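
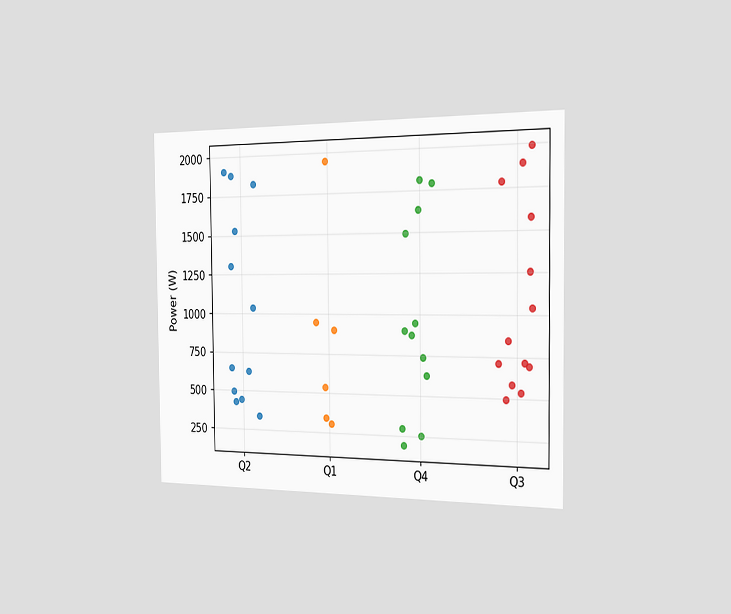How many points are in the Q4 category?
12

The chart is viewed slightly from the right. Counting the markers in the Q4 column gives 12.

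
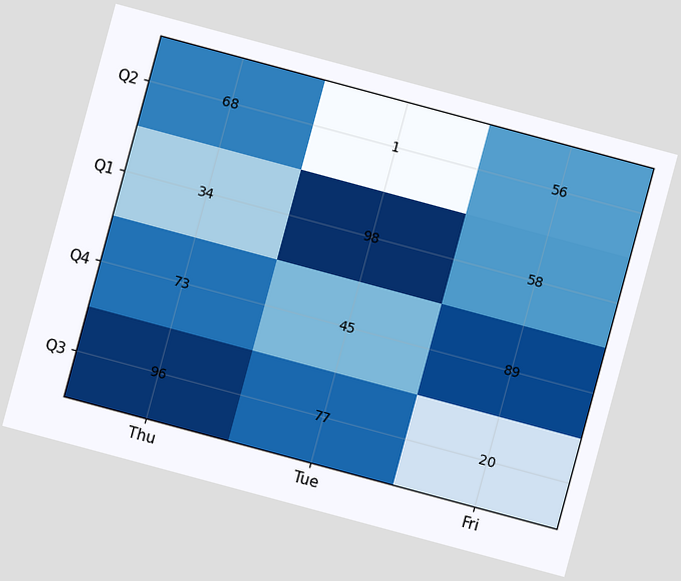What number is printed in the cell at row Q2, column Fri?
56

The chart is tilted about 15° clockwise. The (Q2, Fri) cell reads 56.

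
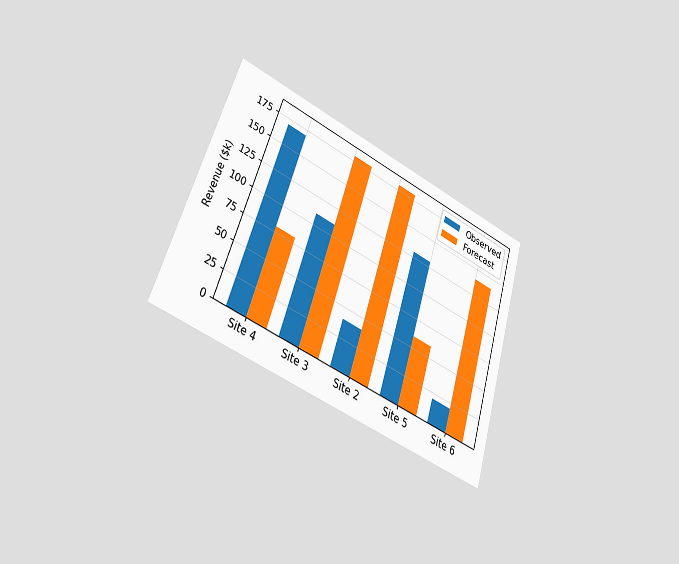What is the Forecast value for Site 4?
$80k

The chart is tilted about 18° clockwise and viewed slightly from the left. The Forecast bar at Site 4 reaches $80k on the y-axis.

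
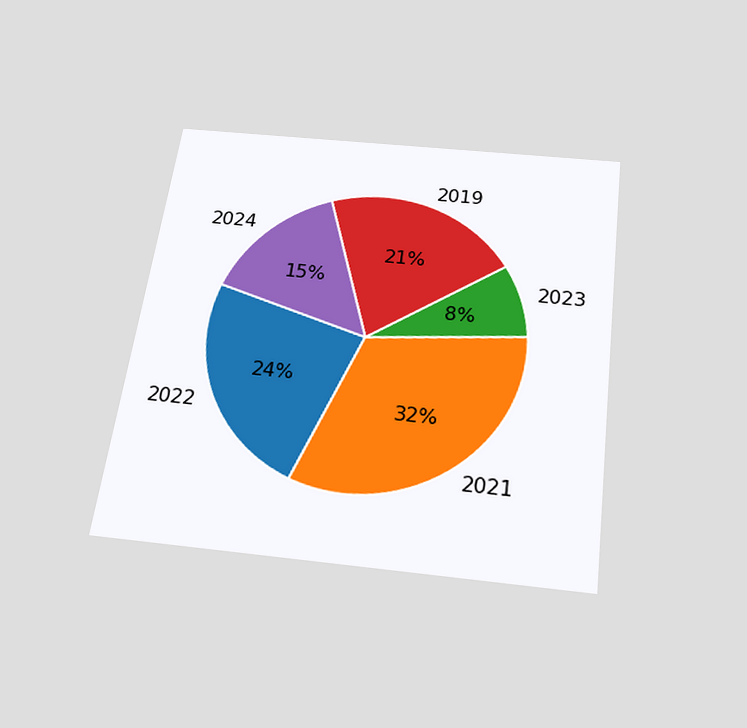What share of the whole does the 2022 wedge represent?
24%

The chart is tilted about 8° clockwise and viewed slightly from below. The 2022 slice takes up 24% of the pie.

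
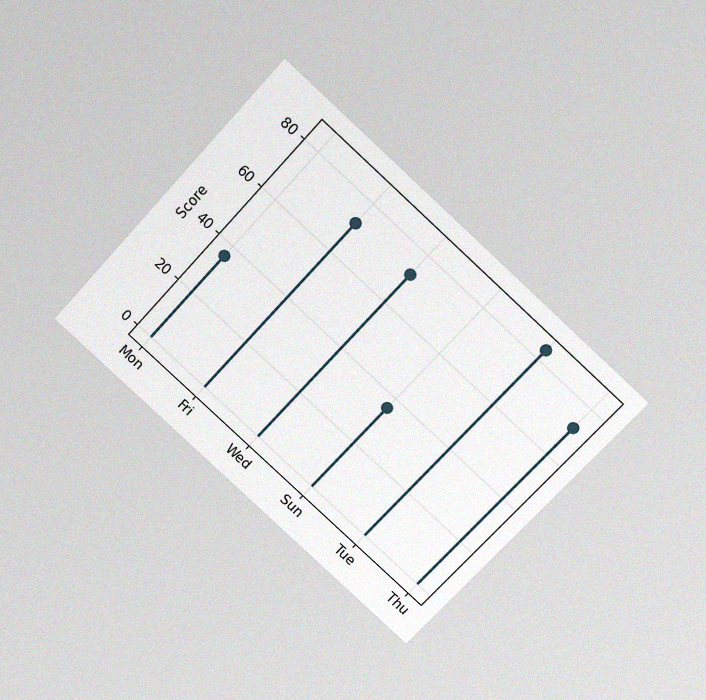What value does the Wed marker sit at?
The chart is tilted about 43° clockwise and viewed slightly from above, with some photo noise. The Wed marker sits at 72.

72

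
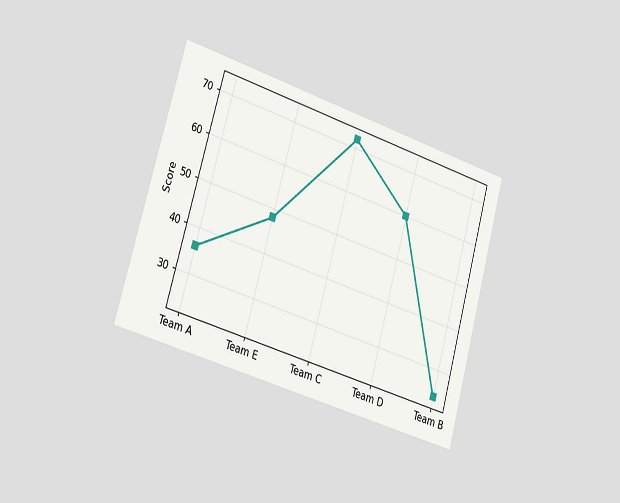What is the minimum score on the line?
The chart is tilted about 16° clockwise and viewed slightly from the left. The lowest point is at Team B, and reading across to the y-axis gives 24.

24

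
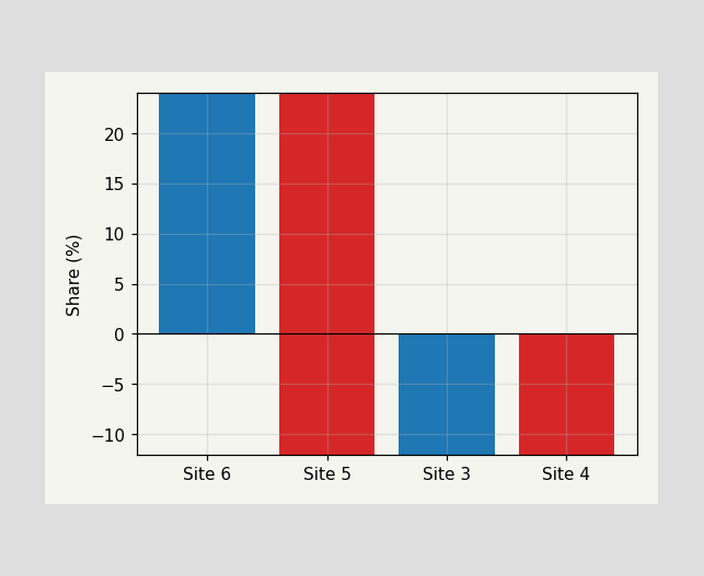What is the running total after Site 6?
After Site 6 the running total reaches 24%.

24%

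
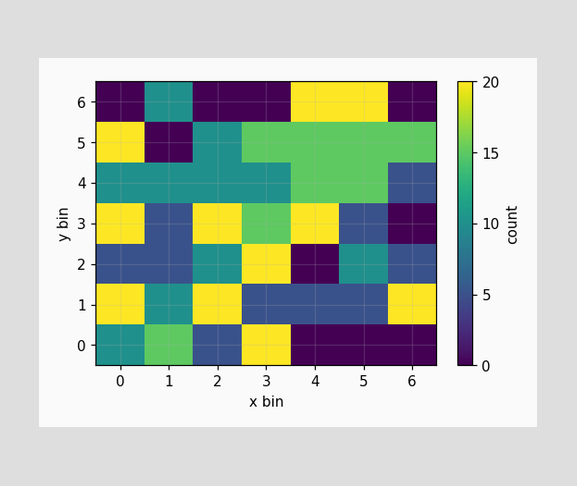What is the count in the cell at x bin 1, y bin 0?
Matching the cell (1, 0) against the colorbar gives 15.

15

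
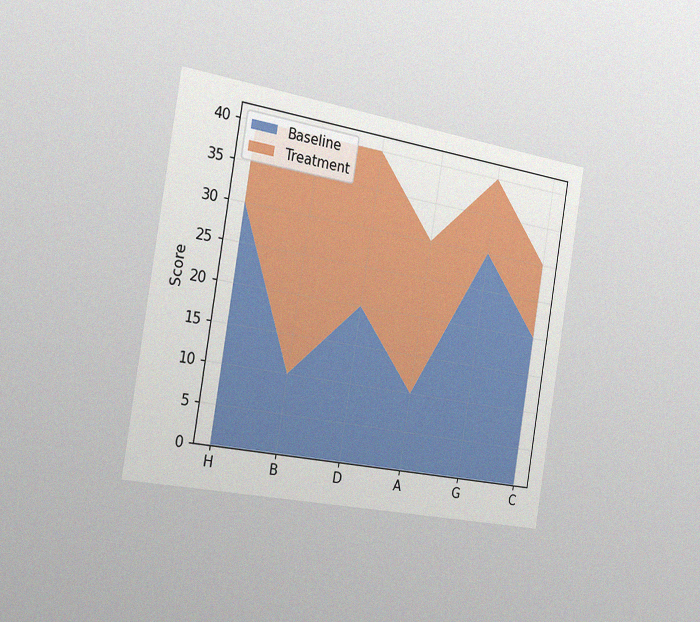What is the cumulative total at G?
40

The chart is tilted about 9° clockwise and viewed slightly from the left, with some photo noise. The stacked total at G reaches 40.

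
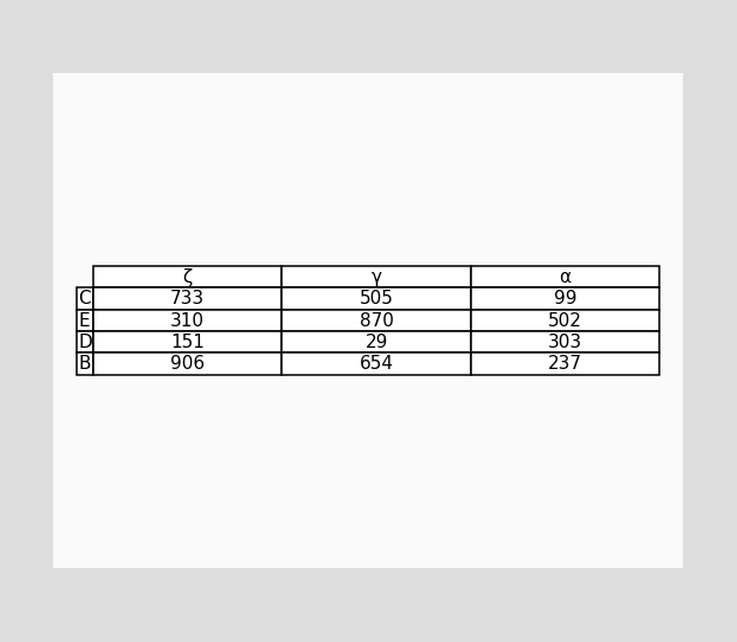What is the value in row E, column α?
The (E, α) cell reads 502.

502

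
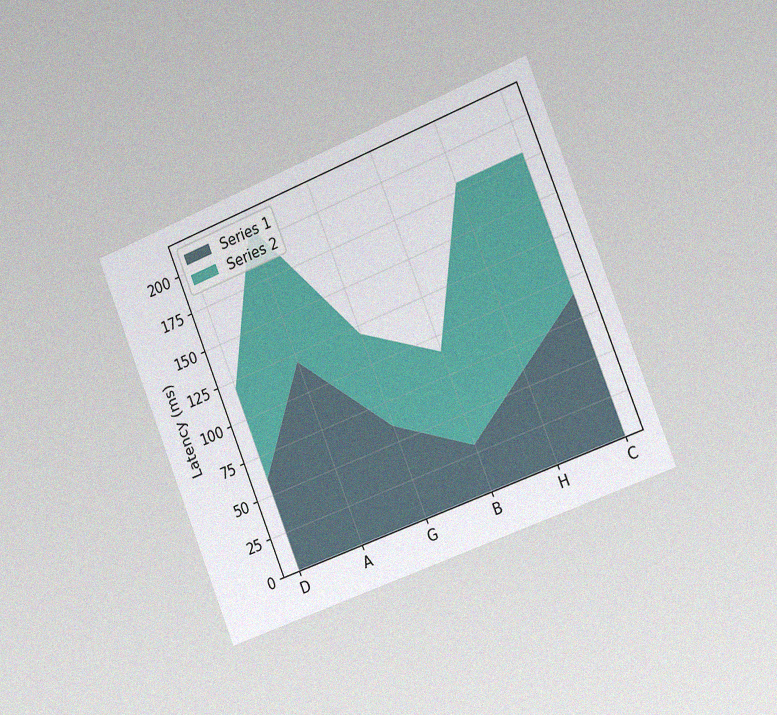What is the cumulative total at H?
The chart is tilted about 22° counter-clockwise and viewed slightly from the right, with some photo noise. The stacked total at H reaches 180ms.

180ms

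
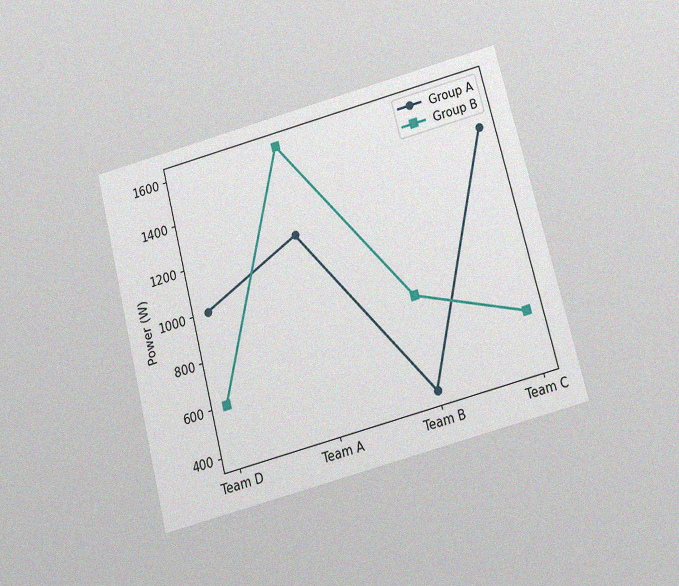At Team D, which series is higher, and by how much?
Group A, by 400W

The chart is tilted about 14° counter-clockwise and viewed slightly from below, with some photo noise. At Team D, Group A sits above the other line by 400W.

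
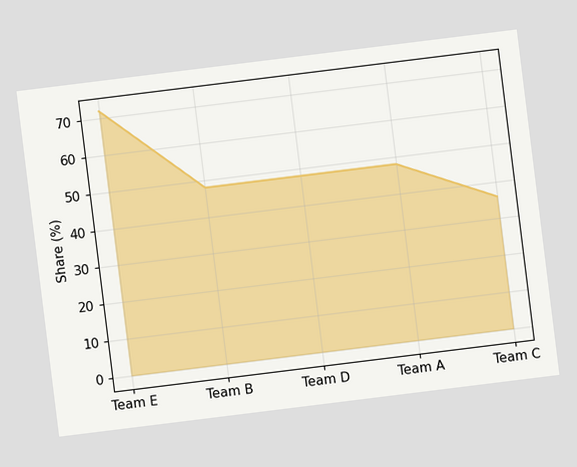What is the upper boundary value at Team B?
The chart is tilted about 7° counter-clockwise. At Team B the upper boundary is at 48%.

48%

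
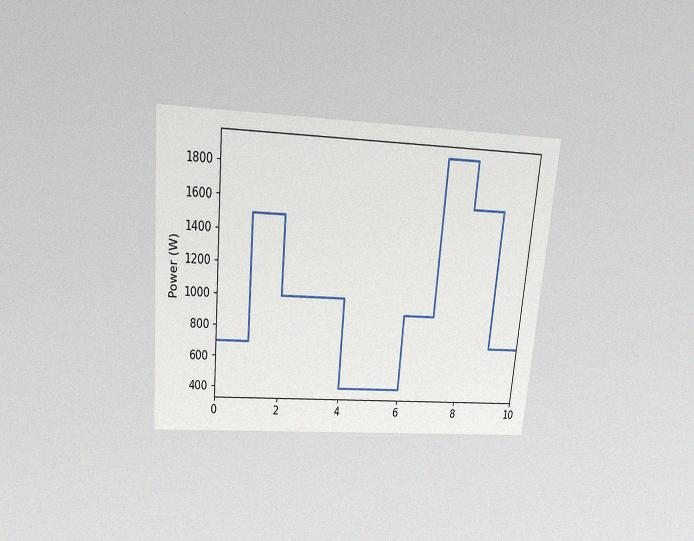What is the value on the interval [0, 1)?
The chart is tilted about 5° clockwise and viewed slightly from above, with some photo noise. On [0, 1) the step sits at 700W.

700W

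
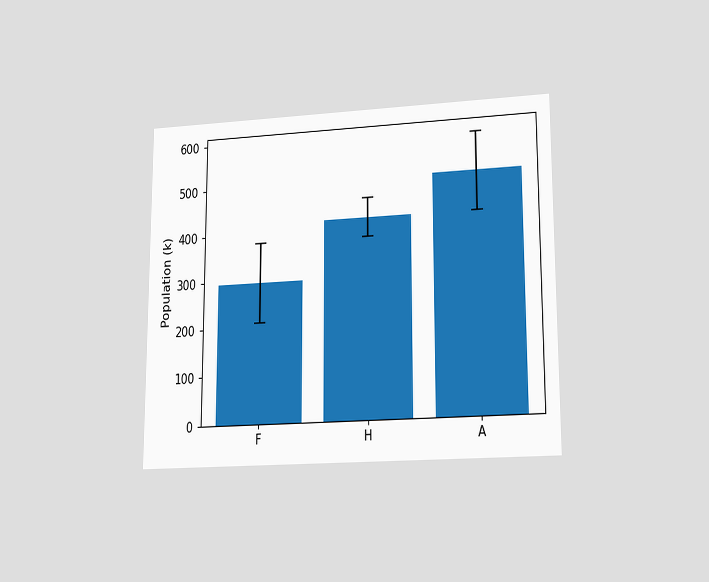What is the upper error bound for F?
378k

The chart is viewed at a slight angle. The F bar's upper whisker reaches 378k.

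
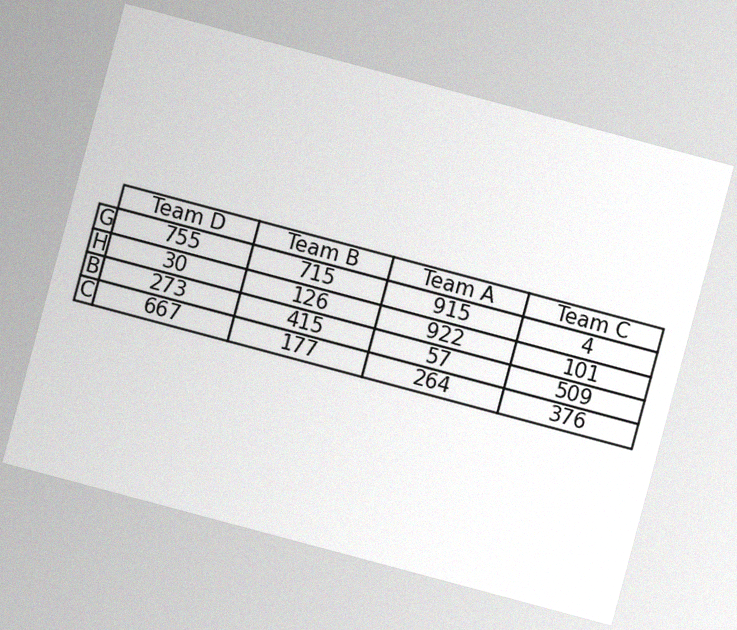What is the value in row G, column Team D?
755

The chart is tilted about 15° clockwise, with some photo noise. The (G, Team D) cell reads 755.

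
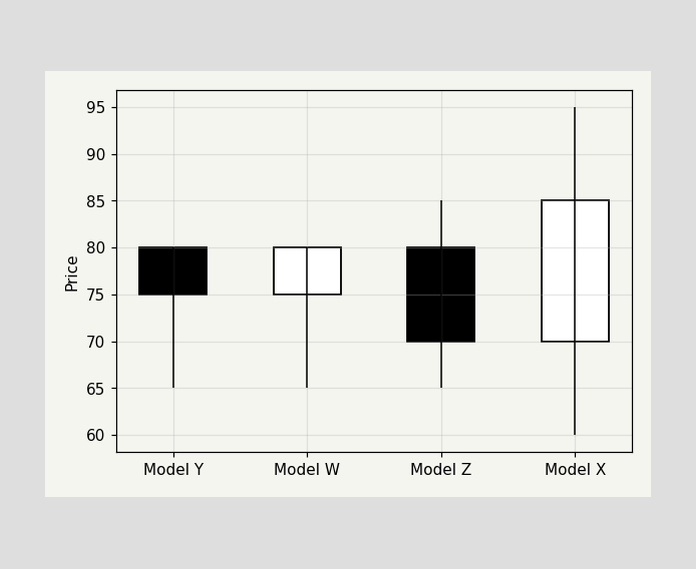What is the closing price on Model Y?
The Model Y candle closes at 75.

75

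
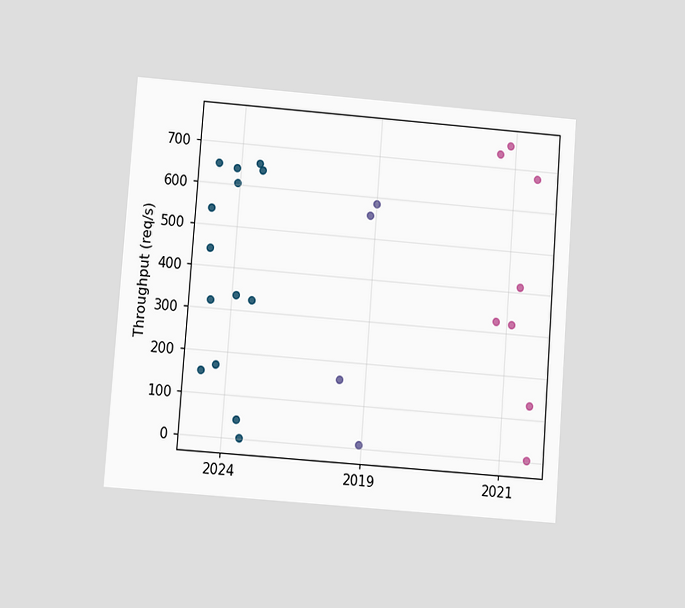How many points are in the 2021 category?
8

The chart is tilted about 4° clockwise and viewed at a slight angle. Counting the markers in the 2021 column gives 8.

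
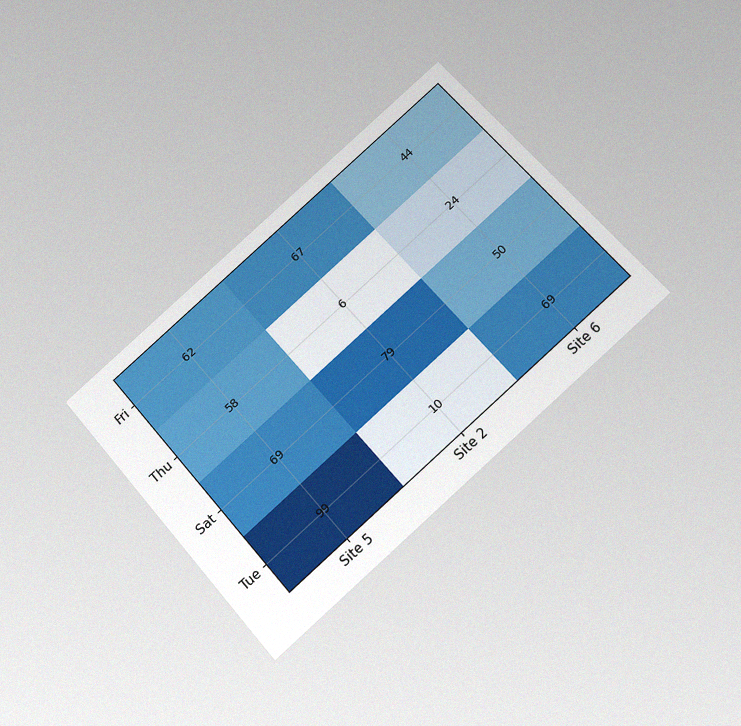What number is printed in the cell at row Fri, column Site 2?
The chart is tilted about 41° counter-clockwise and viewed slightly from below, with some photo noise. The (Fri, Site 2) cell reads 67.

67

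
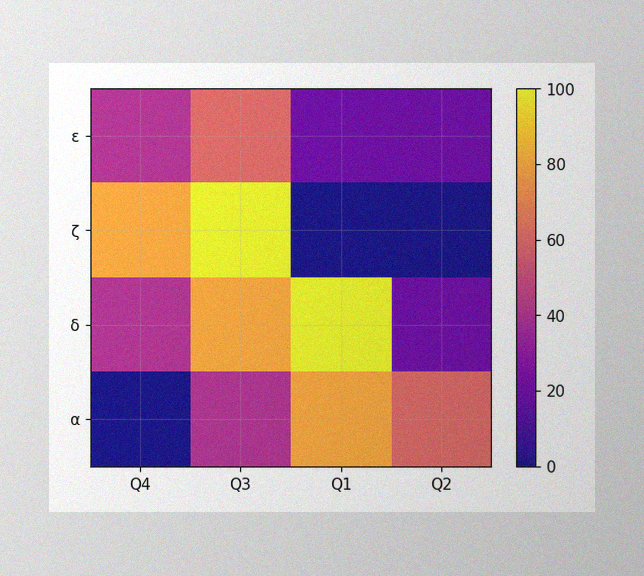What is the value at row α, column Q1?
The image has some photo noise and uneven lighting. Matching cell (α, Q1) against the colorbar gives 80.

80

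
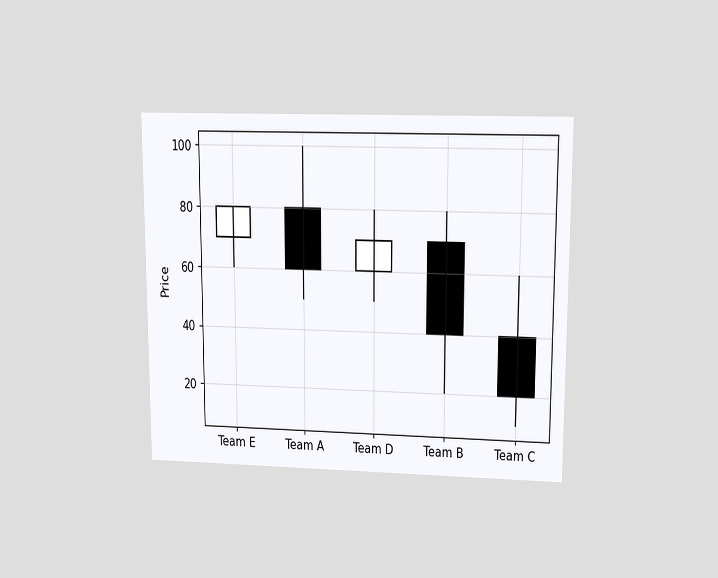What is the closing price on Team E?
The chart is viewed at a slight angle. The Team E candle closes at 80.

80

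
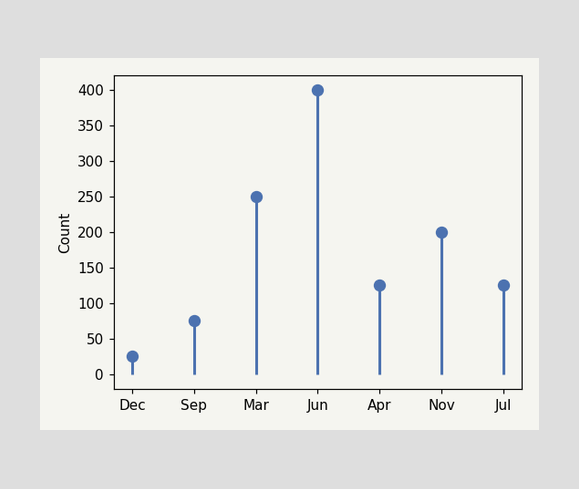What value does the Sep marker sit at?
75

The Sep marker sits at 75.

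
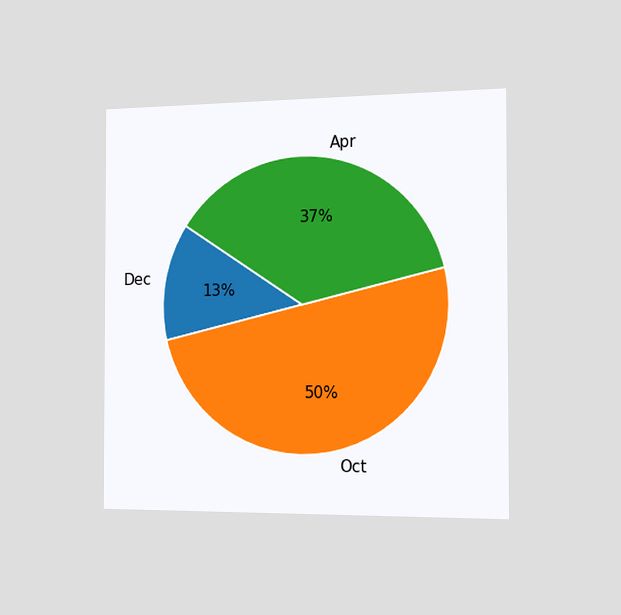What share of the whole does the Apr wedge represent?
The chart is viewed slightly from the right. The Apr slice takes up 37% of the pie.

37%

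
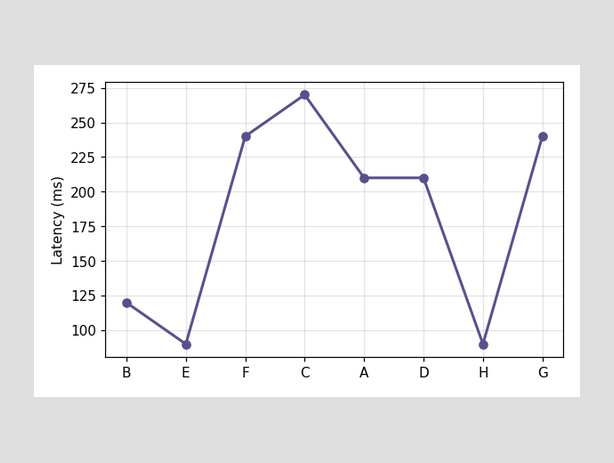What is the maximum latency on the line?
The highest point is at C, and reading across to the y-axis gives 270ms.

270ms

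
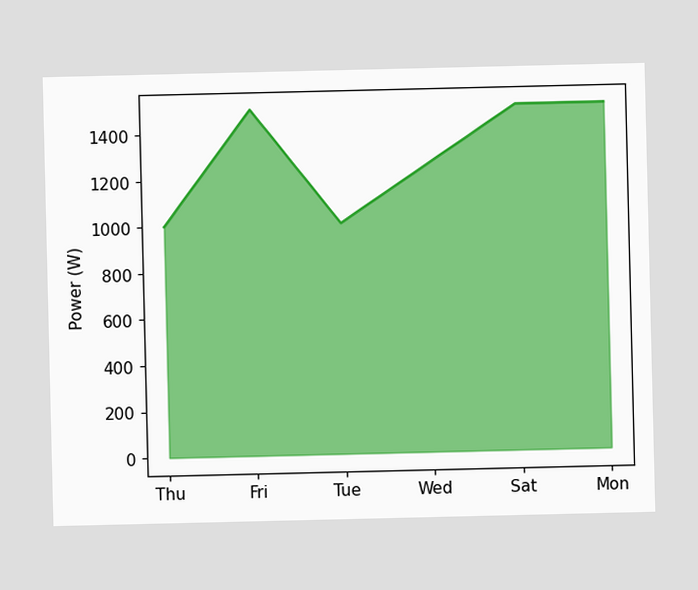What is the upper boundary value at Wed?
At Wed the upper boundary is at 1250W.

1250W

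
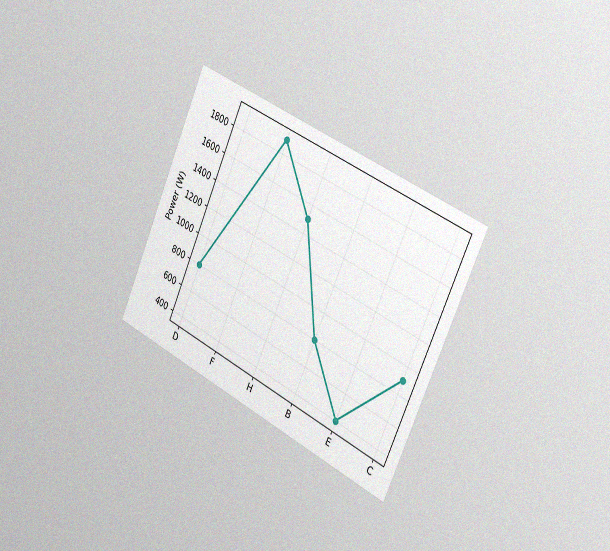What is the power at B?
800W

The chart is tilted about 24° clockwise and viewed slightly from the right, with some photo noise. At B, the line is at 800W.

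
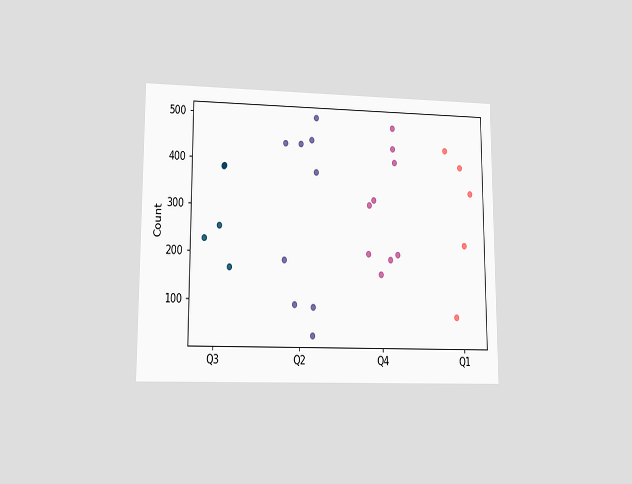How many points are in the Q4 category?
9

The chart is viewed at a slight angle. Counting the markers in the Q4 column gives 9.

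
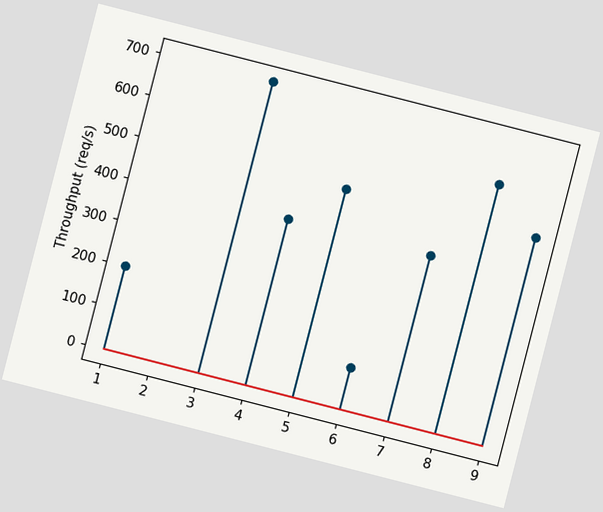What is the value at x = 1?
200req/s

The chart is tilted about 14° clockwise. The stem at x=1 reaches 200req/s.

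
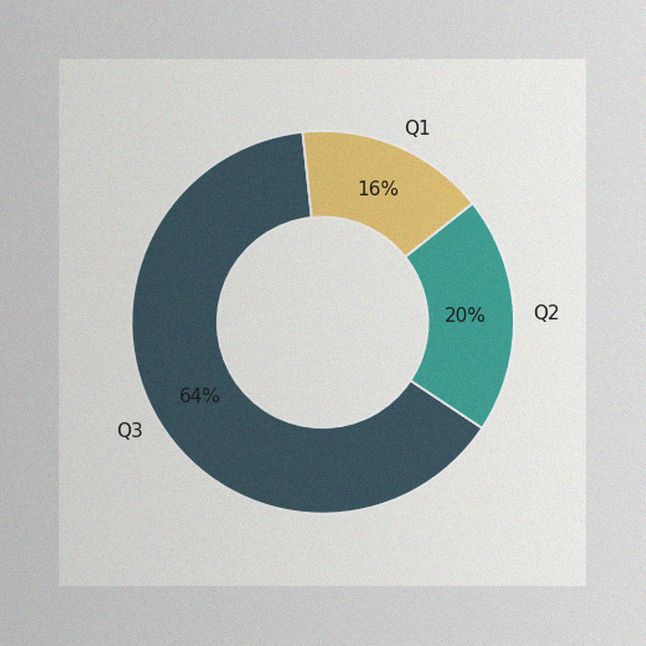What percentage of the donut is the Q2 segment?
20%

The image has some photo noise and uneven lighting. The Q2 segment takes up 20% of the ring.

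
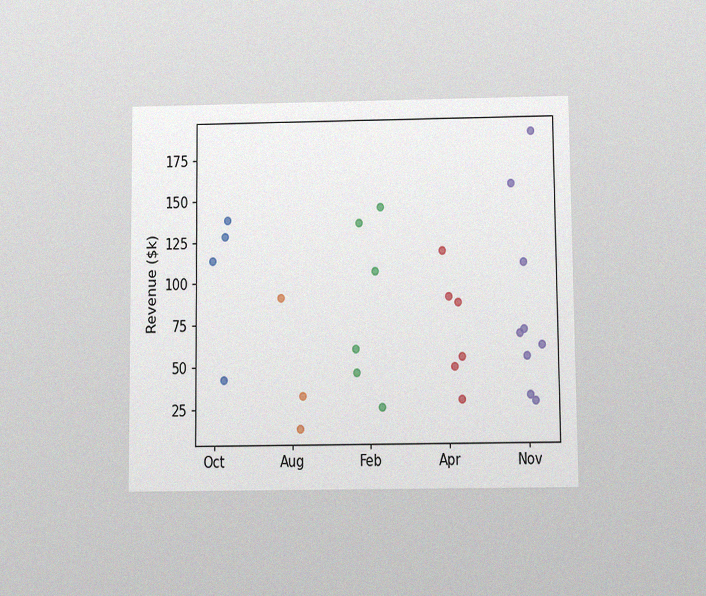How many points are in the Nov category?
The chart is viewed slightly from below, with some photo noise. Counting the markers in the Nov column gives 9.

9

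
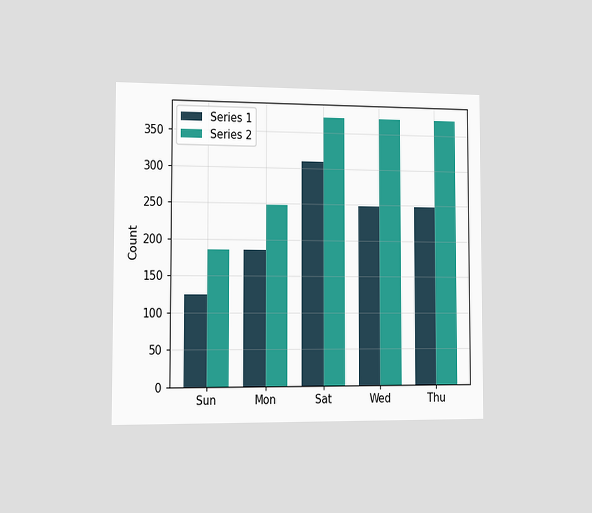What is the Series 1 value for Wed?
248

The chart is viewed slightly from the left. The Series 1 bar at Wed reaches 248 on the y-axis.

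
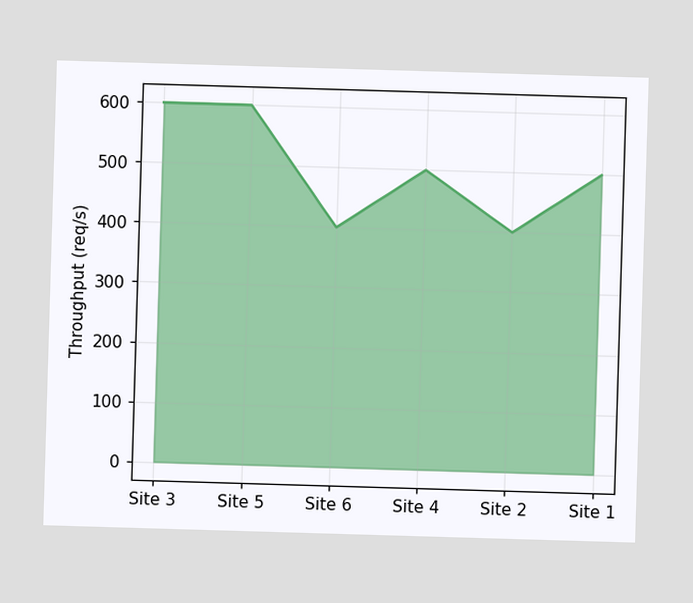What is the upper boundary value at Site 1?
500req/s

At Site 1 the upper boundary is at 500req/s.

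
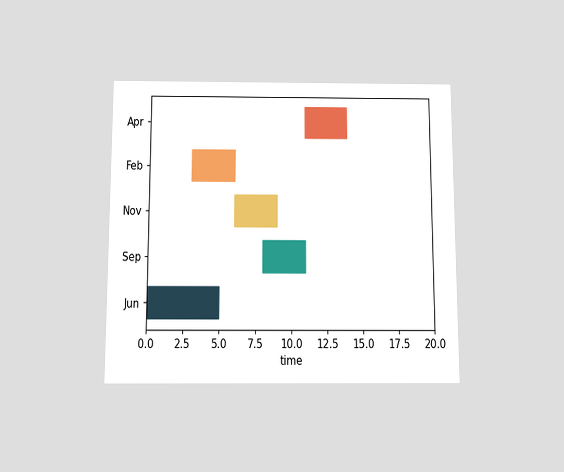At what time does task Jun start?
0

The chart is viewed slightly from below. The Jun bar begins at t=0.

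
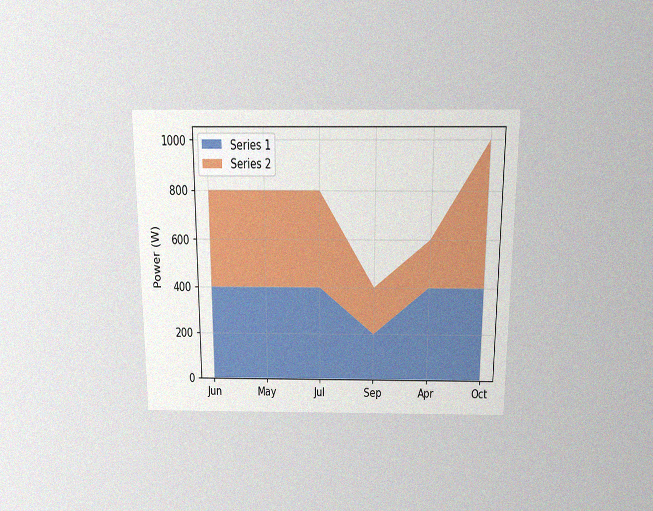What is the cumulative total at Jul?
800W

The chart is viewed slightly from above, with some photo noise. The stacked total at Jul reaches 800W.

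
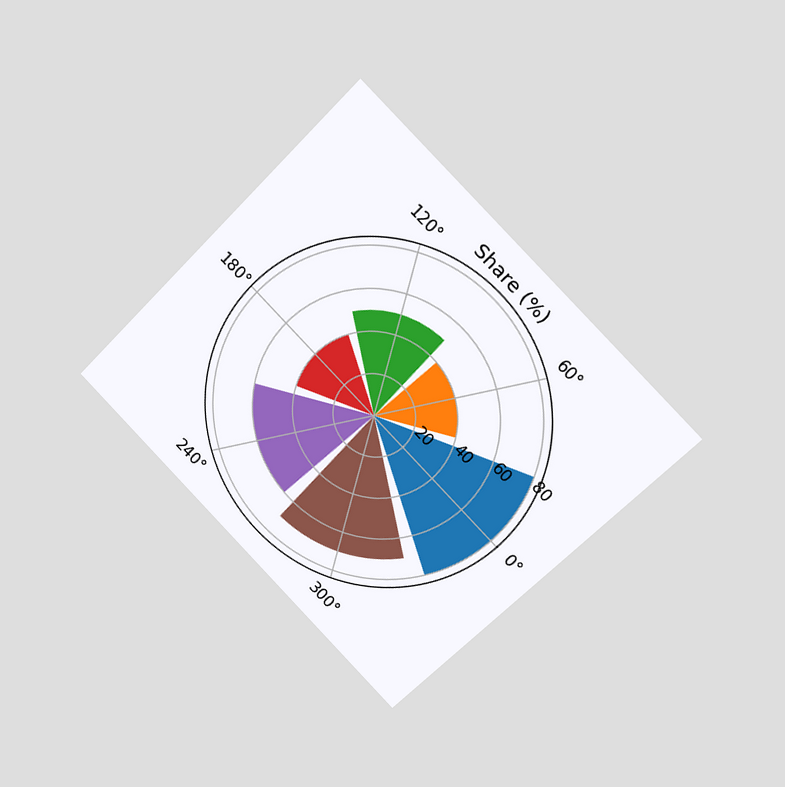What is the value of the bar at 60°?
The chart is tilted about 45° clockwise and viewed slightly from the right. The bar at 60° reaches 40% on the radial axis.

40%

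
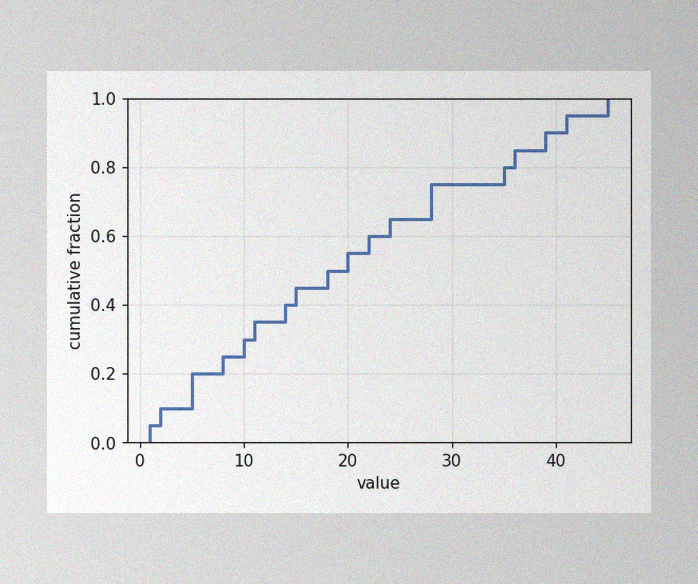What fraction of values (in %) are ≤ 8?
25%

The image has some photo noise and uneven lighting. At x=8 the ECDF step is at 25%.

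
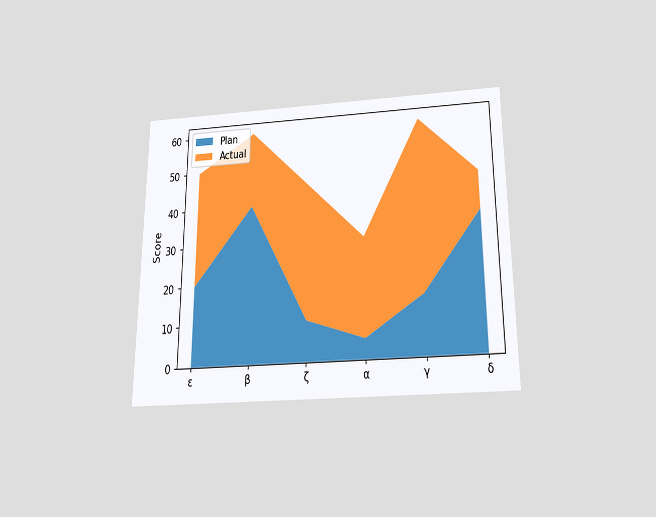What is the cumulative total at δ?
45

The chart is viewed slightly from below. The stacked total at δ reaches 45.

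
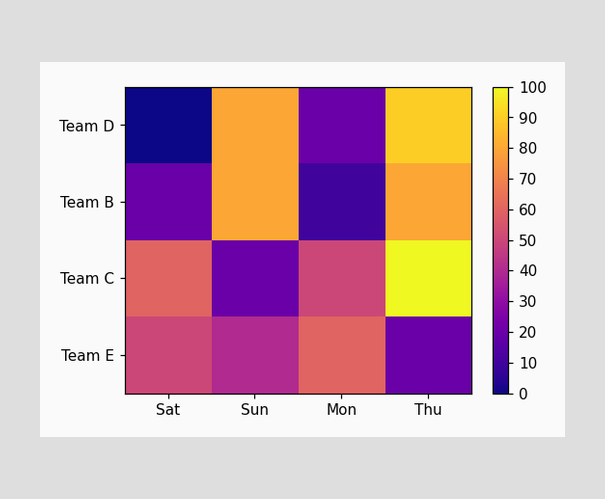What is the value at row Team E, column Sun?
40

Matching cell (Team E, Sun) against the colorbar gives 40.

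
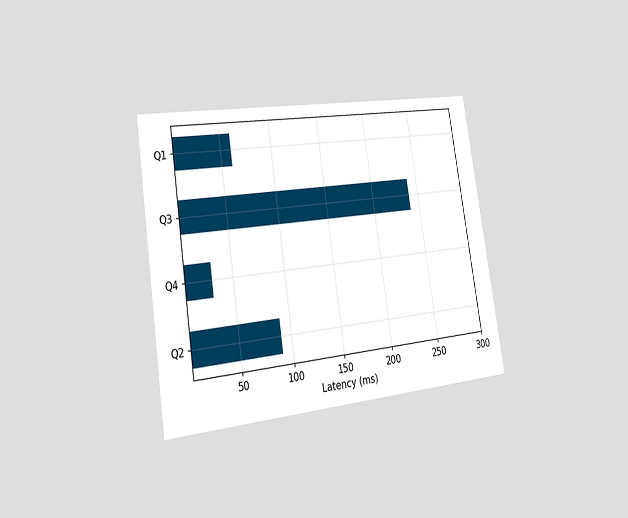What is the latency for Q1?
The chart is tilted about 9° counter-clockwise and viewed slightly from the left. Reading along the chart's x-axis, the Q1 bar reaches 60ms.

60ms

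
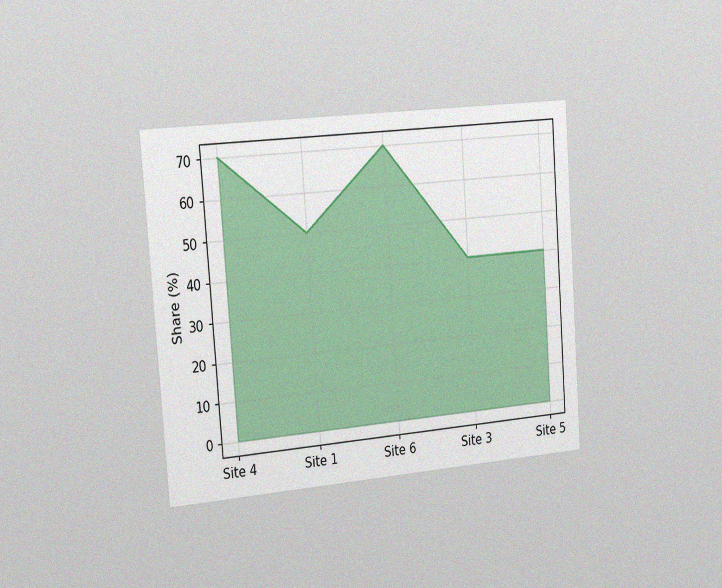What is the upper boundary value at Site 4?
The chart is tilted about 4° counter-clockwise and viewed slightly from the left, with some photo noise. At Site 4 the upper boundary is at 70%.

70%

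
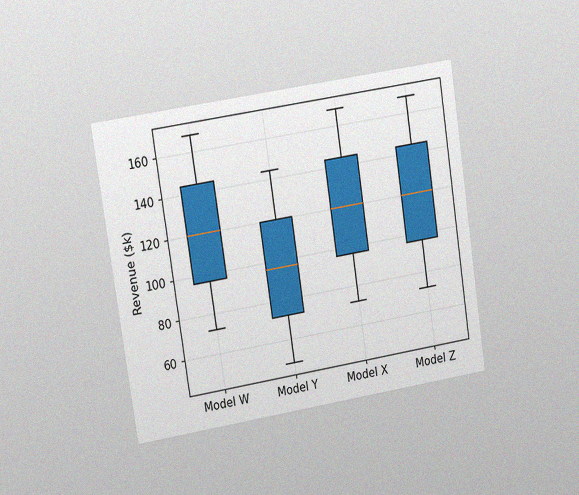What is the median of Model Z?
The chart is tilted about 9° counter-clockwise and viewed slightly from the left, with some photo noise. The median line in the Model Z box sits at $120k.

$120k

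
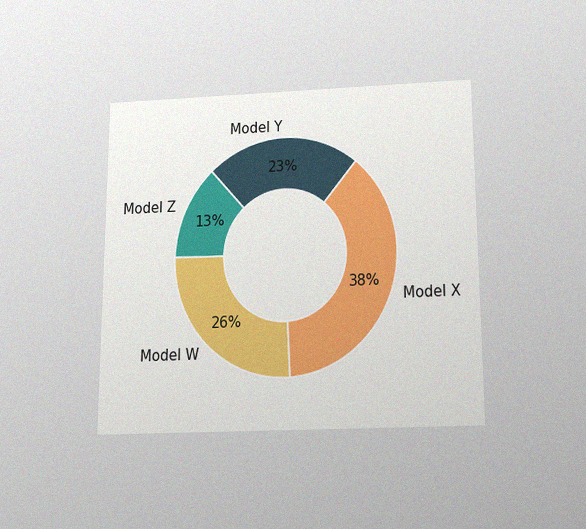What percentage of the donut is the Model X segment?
38%

The chart is viewed slightly from below, with some photo noise. The Model X segment takes up 38% of the ring.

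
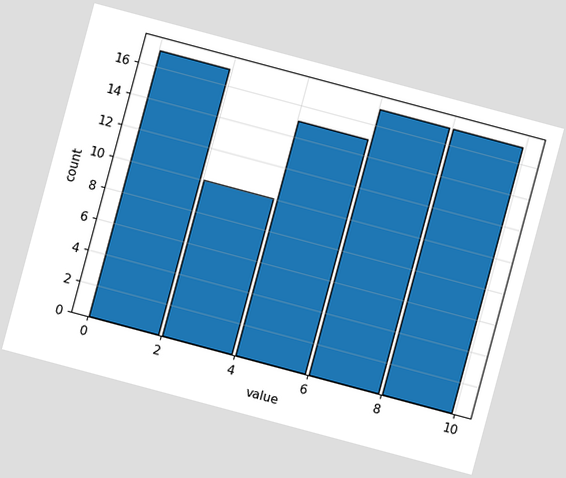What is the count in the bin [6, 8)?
The chart is tilted about 15° clockwise. The [6, 8) bin has height 17.

17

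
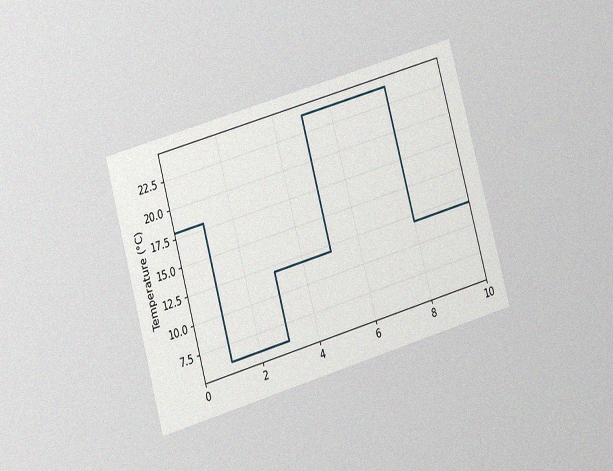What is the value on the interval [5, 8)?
24°C

The chart is tilted about 16° counter-clockwise and viewed at a slight angle, with some photo noise. On [5, 8) the step sits at 24°C.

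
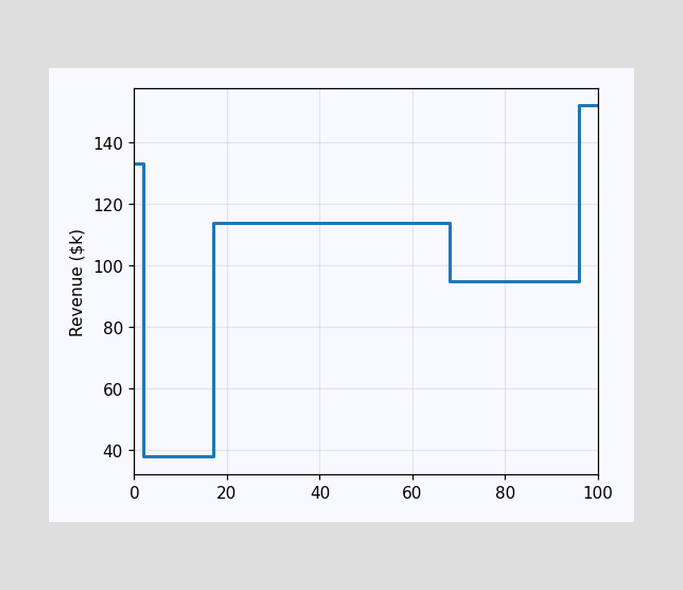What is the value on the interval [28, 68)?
$114k

On [28, 68) the step sits at $114k.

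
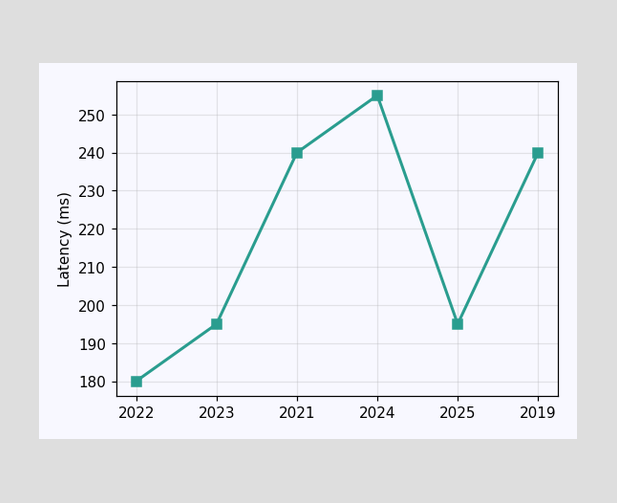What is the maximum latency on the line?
The highest point is at 2024, and reading across to the y-axis gives 255ms.

255ms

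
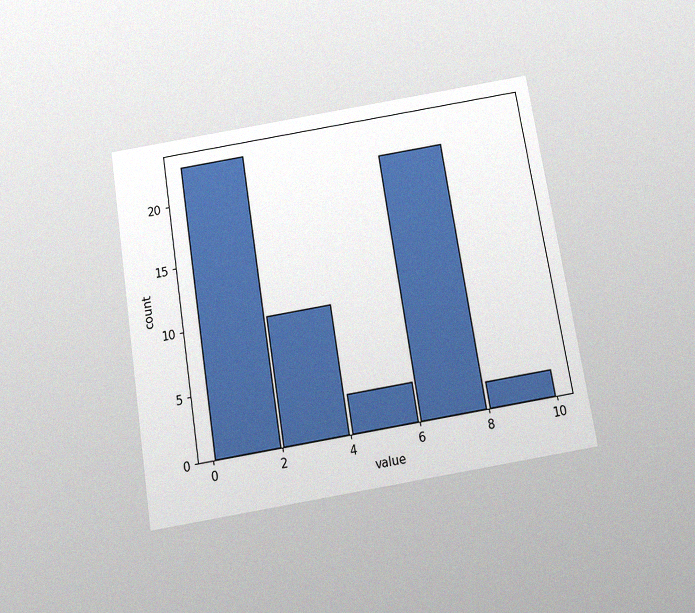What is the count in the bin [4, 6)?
The chart is tilted about 9° counter-clockwise and viewed slightly from below, with some photo noise. The [4, 6) bin has height 3.

3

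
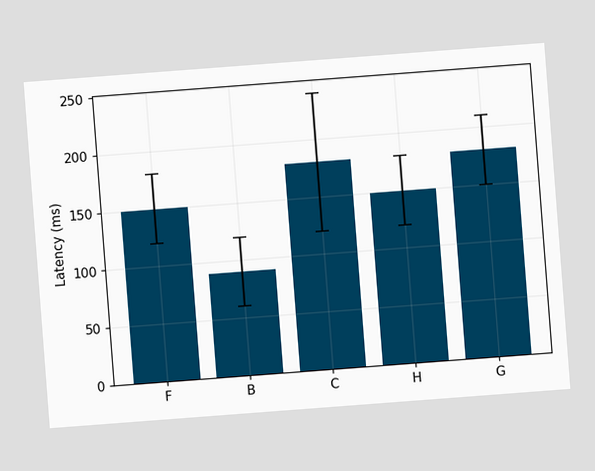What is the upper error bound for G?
The chart is tilted about 4° counter-clockwise. The G bar's upper whisker reaches 210ms.

210ms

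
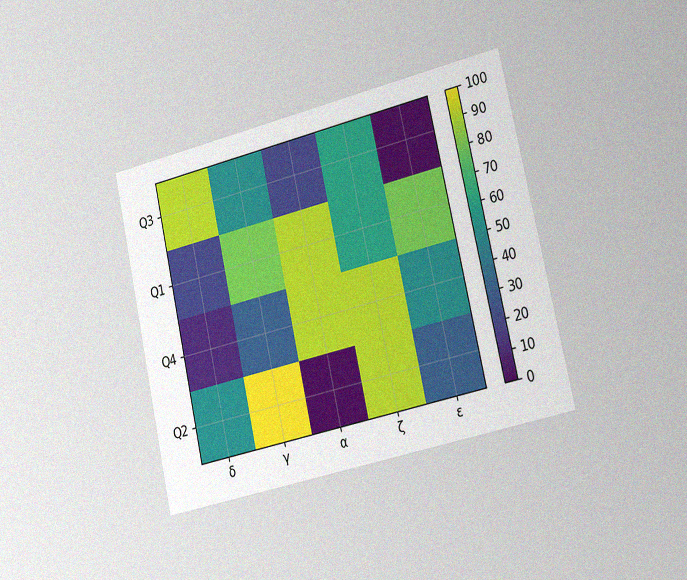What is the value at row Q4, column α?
The chart is tilted about 13° counter-clockwise and viewed slightly from the right, with some photo noise. Matching cell (Q4, α) against the colorbar gives 90.

90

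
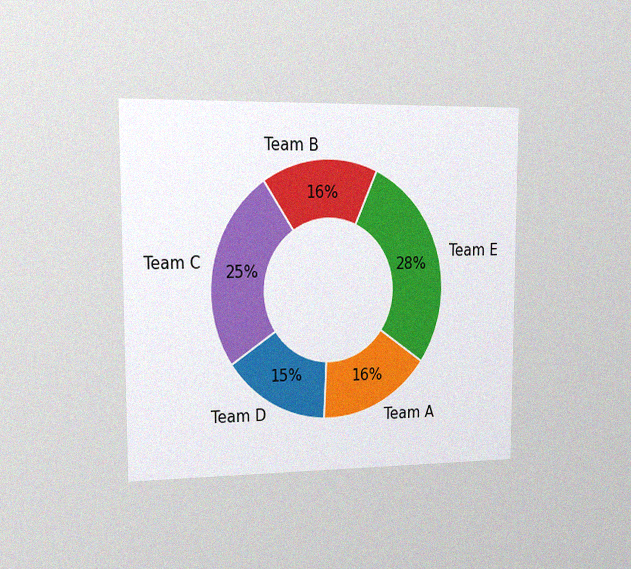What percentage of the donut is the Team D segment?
15%

The chart is viewed slightly from the left, with some photo noise. The Team D segment takes up 15% of the ring.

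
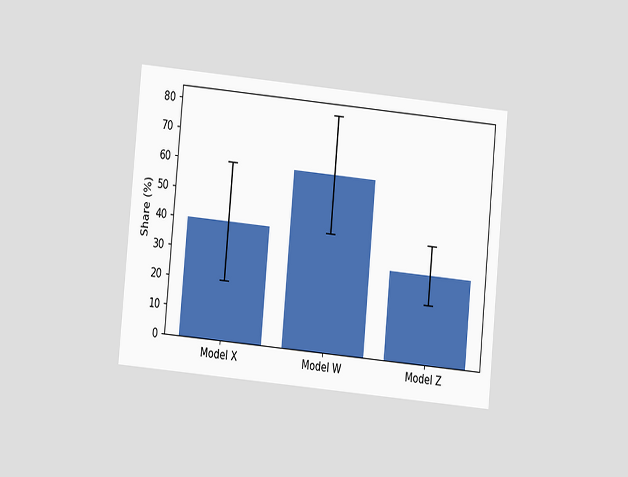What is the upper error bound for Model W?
The chart is tilted about 5° clockwise and viewed at a slight angle. The Model W bar's upper whisker reaches 80%.

80%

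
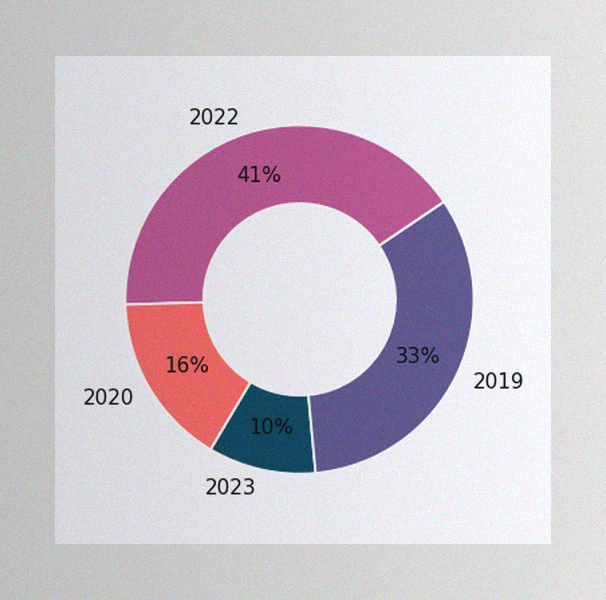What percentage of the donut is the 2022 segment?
The image has some photo noise and uneven lighting. The 2022 segment takes up 41% of the ring.

41%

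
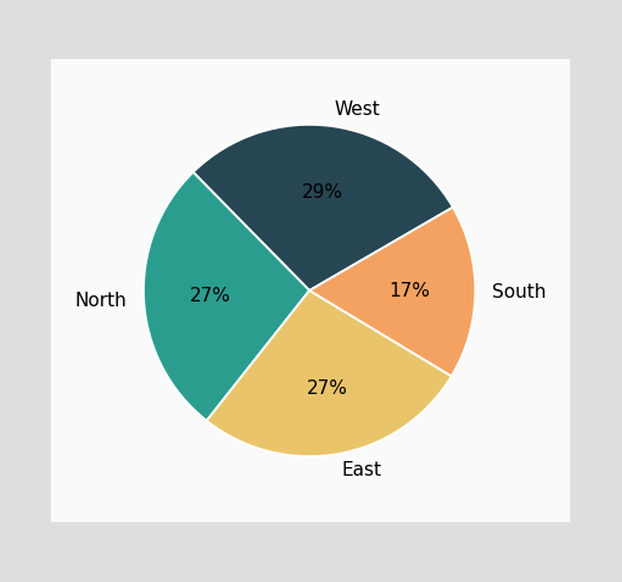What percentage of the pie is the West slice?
The West slice takes up 29% of the pie.

29%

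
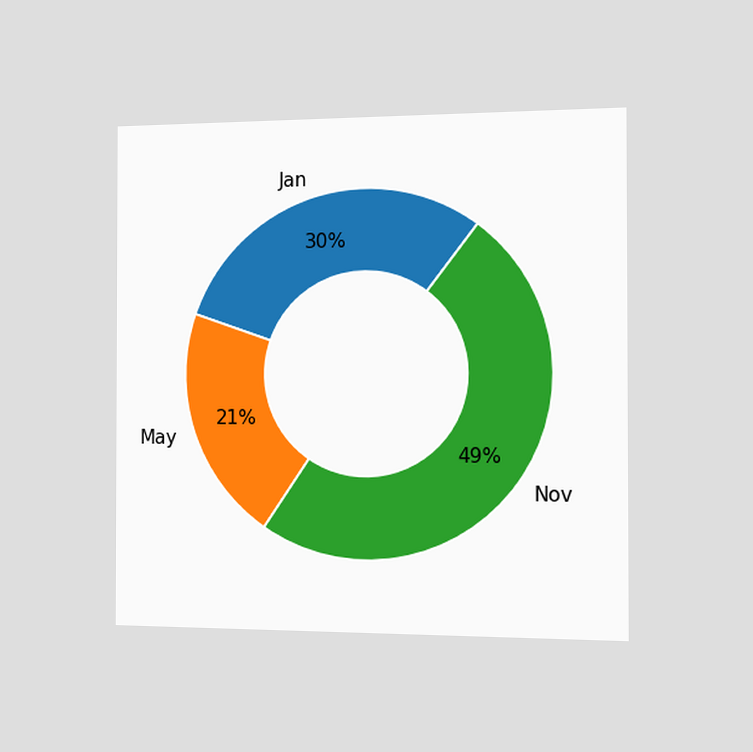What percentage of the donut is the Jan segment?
30%

The chart is viewed slightly from the right. The Jan segment takes up 30% of the ring.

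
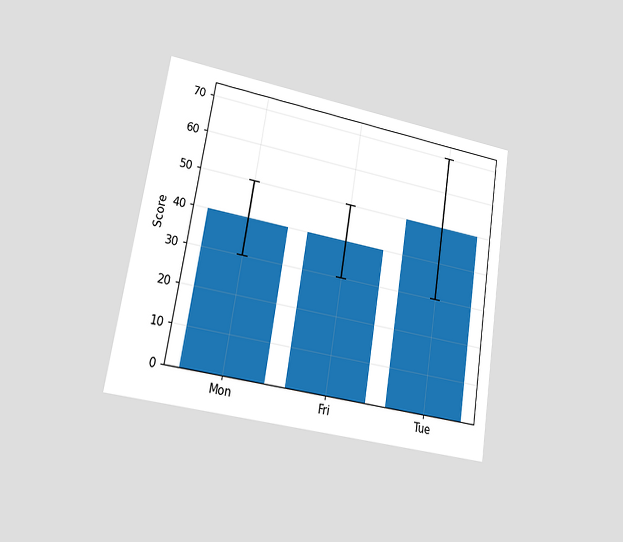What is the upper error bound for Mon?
50

The chart is tilted about 9° clockwise and viewed at a slight angle. The Mon bar's upper whisker reaches 50.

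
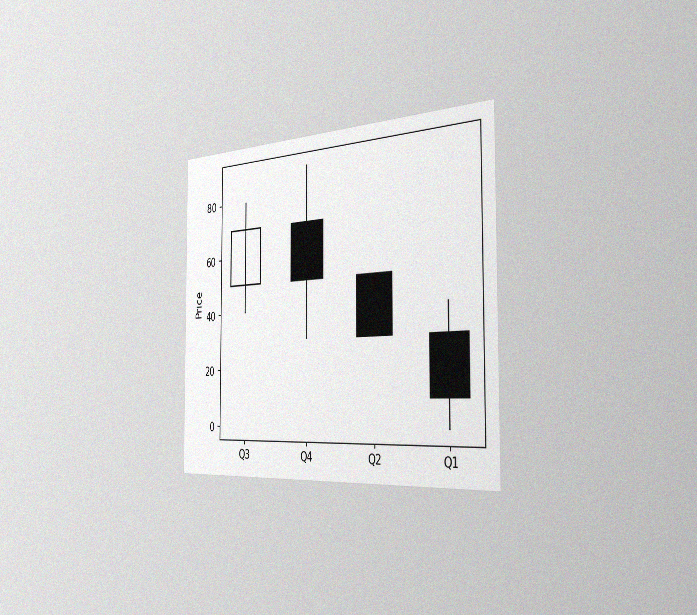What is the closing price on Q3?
The chart is viewed slightly from the right, with some photo noise. The Q3 candle closes at 70.

70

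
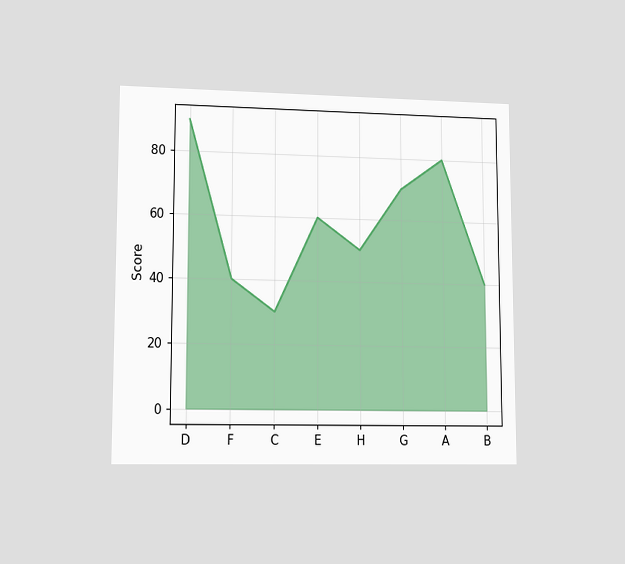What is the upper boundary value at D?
The chart is viewed at a slight angle. At D the upper boundary is at 90.

90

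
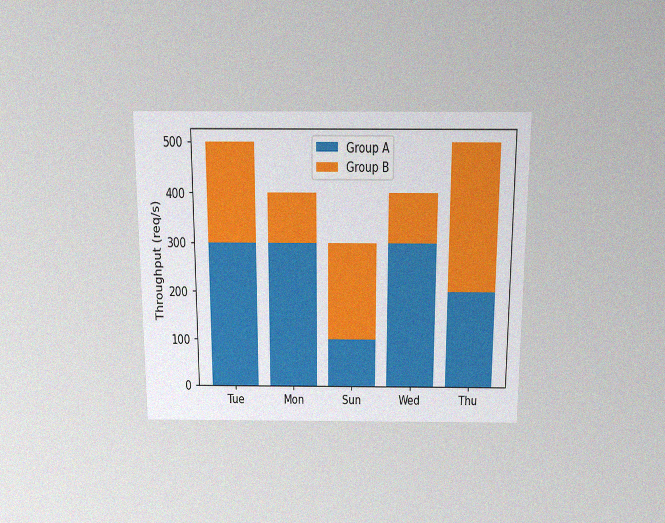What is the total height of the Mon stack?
400req/s

The chart is viewed slightly from above, with some photo noise. The Mon stack's top reaches 400req/s on the y-axis.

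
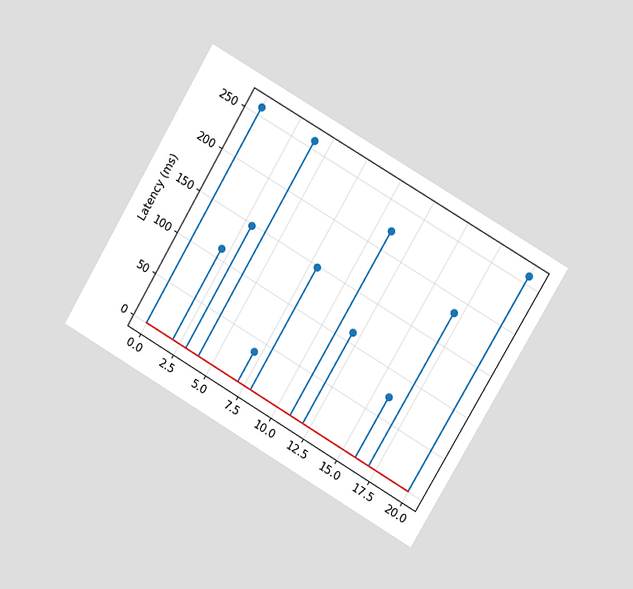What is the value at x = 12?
111ms

The chart is tilted about 30° clockwise and viewed slightly from the right. The stem at x=12 reaches 111ms.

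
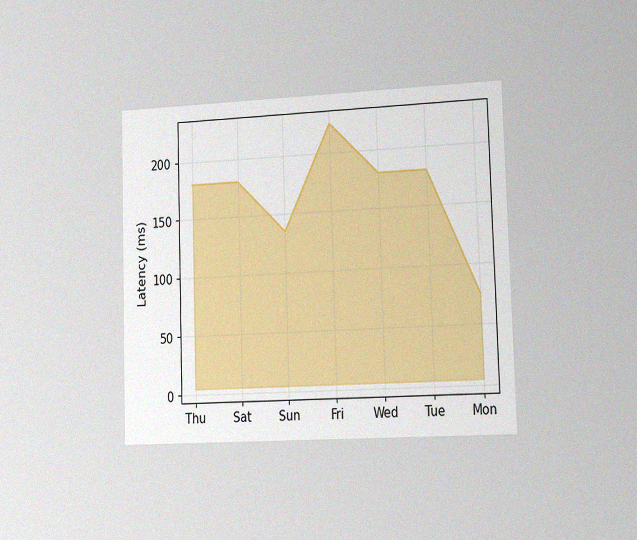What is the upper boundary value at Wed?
180ms

The chart is viewed slightly from the right, with some photo noise. At Wed the upper boundary is at 180ms.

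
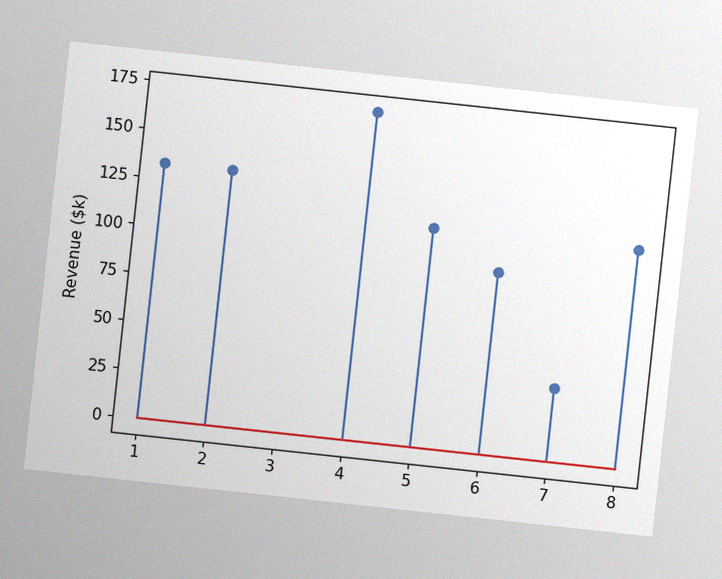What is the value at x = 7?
The chart is tilted about 6° clockwise, with some photo noise. The stem at x=7 reaches $38k.

$38k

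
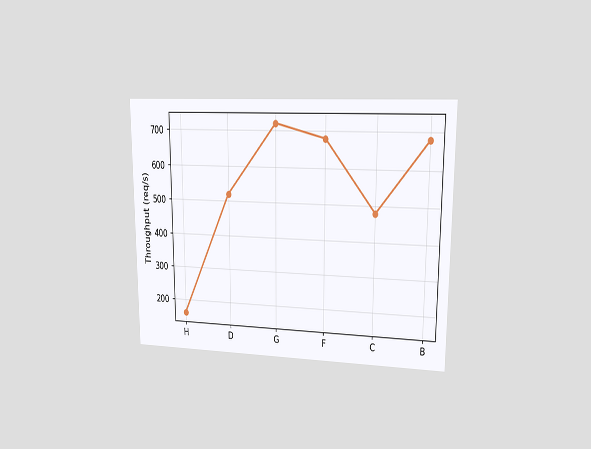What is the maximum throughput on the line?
The chart is viewed at a slight angle. The highest point is at G, and reading across to the y-axis gives 720req/s.

720req/s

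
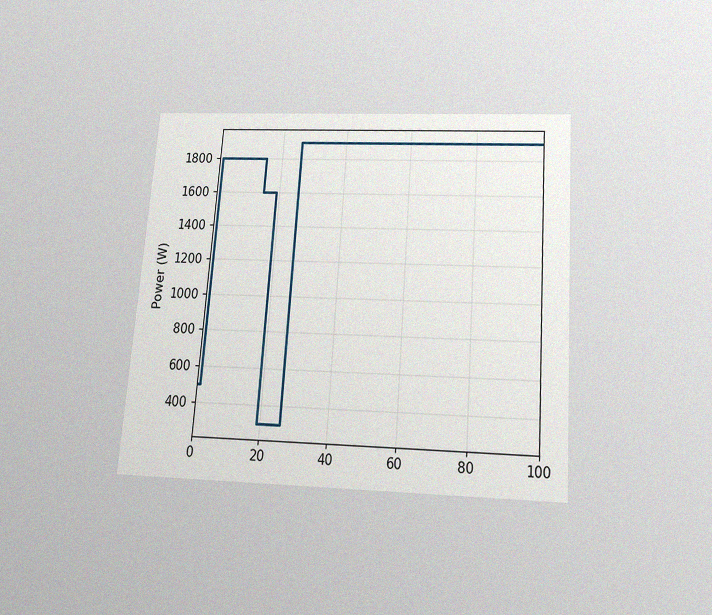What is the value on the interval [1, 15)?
1800W

The chart is tilted about 4° clockwise and viewed slightly from below, with some photo noise. On [1, 15) the step sits at 1800W.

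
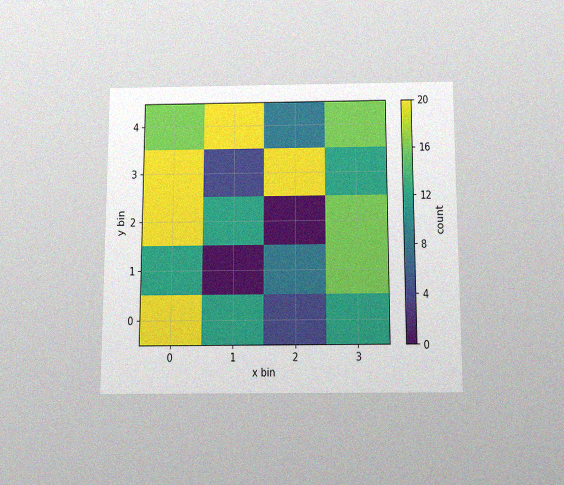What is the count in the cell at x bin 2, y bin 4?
The chart is viewed slightly from below, with some photo noise. Matching the cell (2, 4) against the colorbar gives 8.

8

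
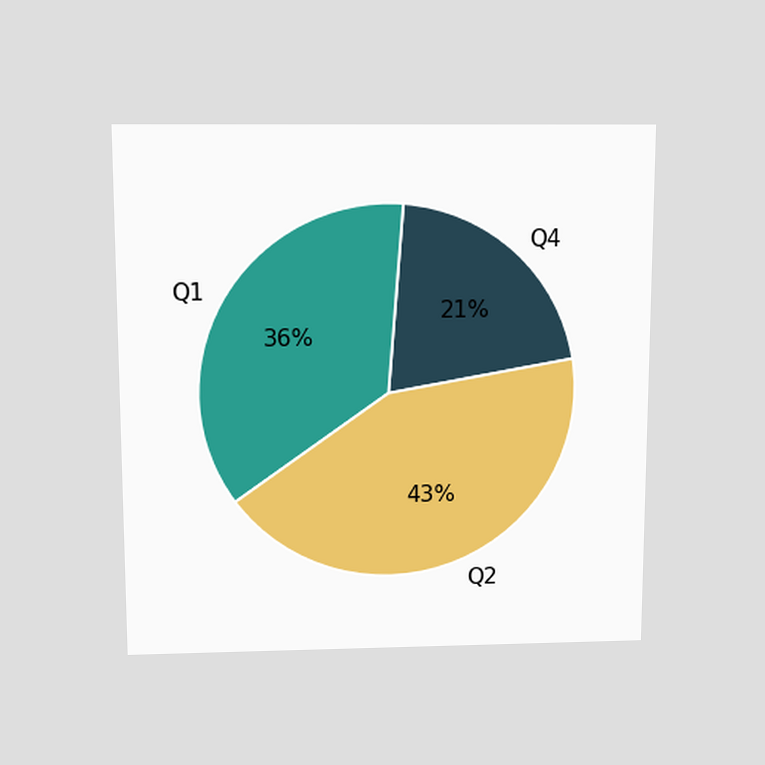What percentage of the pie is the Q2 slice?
43%

The chart is viewed slightly from above. The Q2 slice takes up 43% of the pie.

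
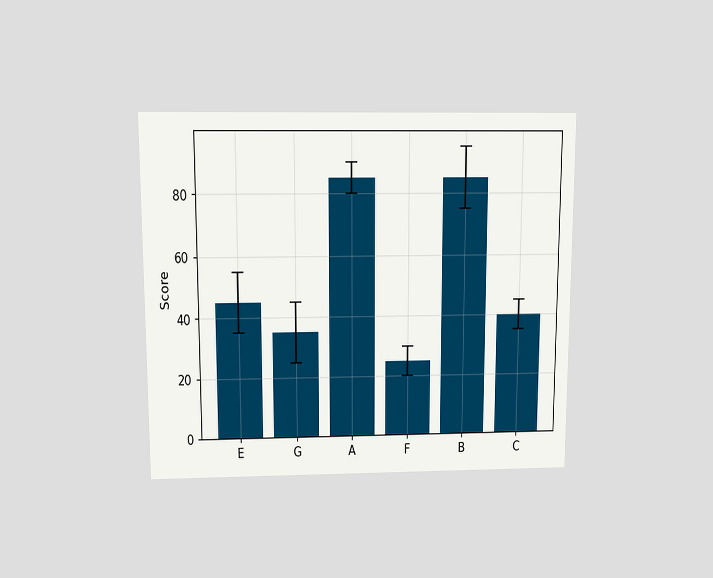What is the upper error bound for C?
The chart is viewed slightly from above. The C bar's upper whisker reaches 45.

45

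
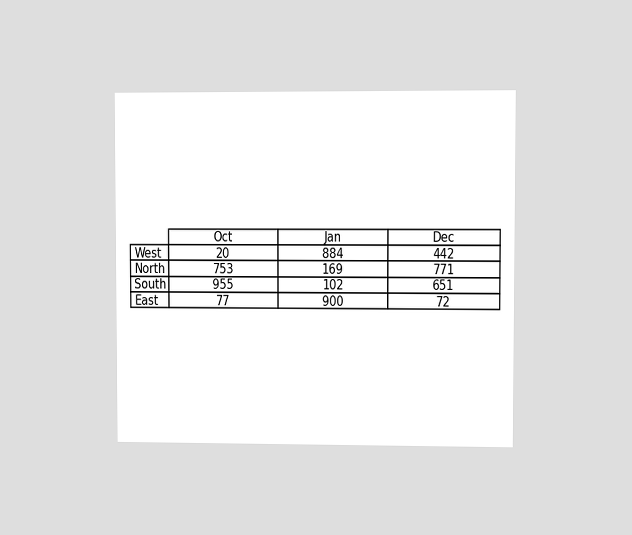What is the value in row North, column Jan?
169

The chart is viewed at a slight angle. The (North, Jan) cell reads 169.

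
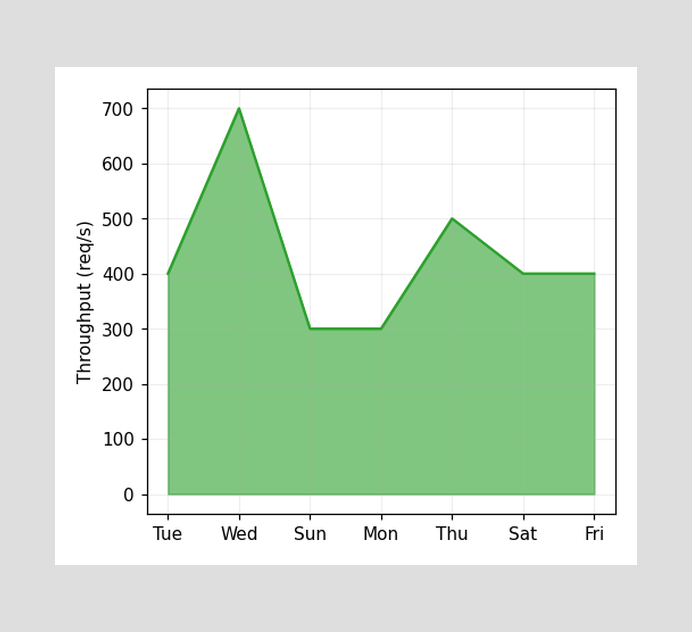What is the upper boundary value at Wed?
At Wed the upper boundary is at 700req/s.

700req/s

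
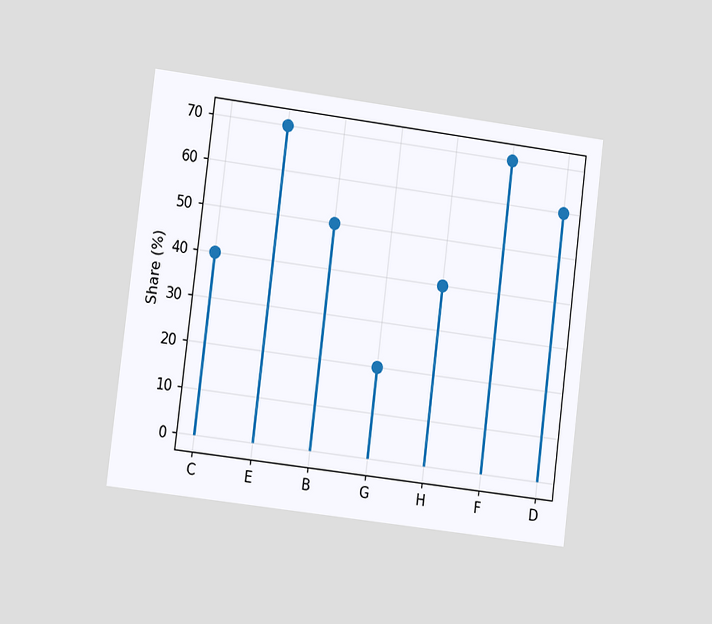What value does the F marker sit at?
70%

The chart is tilted about 7° clockwise and viewed slightly from the left. The F marker sits at 70%.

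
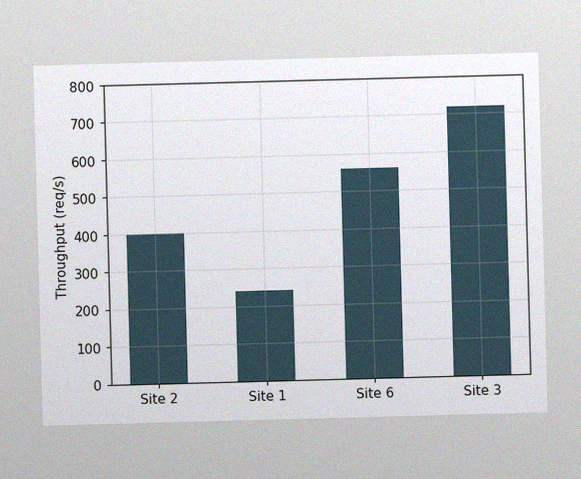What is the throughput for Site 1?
The image has some photo noise and uneven lighting. Reading along the chart's y-axis, the Site 1 bar reaches 240req/s.

240req/s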